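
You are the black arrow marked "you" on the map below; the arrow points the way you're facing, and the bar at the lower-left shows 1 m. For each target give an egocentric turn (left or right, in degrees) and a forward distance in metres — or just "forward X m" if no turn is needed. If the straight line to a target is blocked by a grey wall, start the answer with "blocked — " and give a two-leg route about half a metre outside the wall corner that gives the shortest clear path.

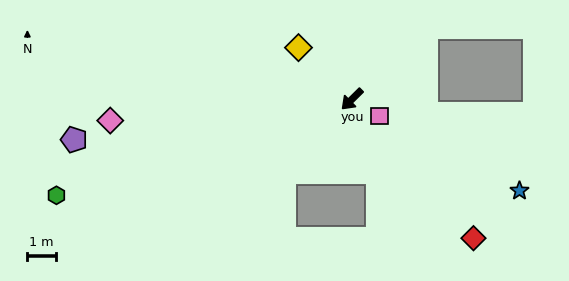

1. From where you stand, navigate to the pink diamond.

turn right 40°, forward 8.5 m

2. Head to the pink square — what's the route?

turn left 104°, forward 1.1 m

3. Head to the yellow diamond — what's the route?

turn right 89°, forward 2.6 m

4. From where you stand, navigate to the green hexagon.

turn right 27°, forward 10.8 m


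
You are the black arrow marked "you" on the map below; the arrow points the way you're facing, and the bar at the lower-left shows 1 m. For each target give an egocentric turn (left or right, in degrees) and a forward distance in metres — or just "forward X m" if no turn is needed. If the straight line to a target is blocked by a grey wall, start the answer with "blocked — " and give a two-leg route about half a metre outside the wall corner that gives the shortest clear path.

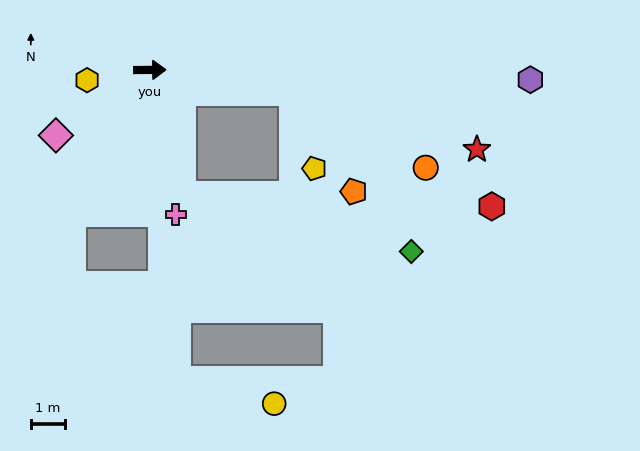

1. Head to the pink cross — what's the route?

turn right 80°, forward 4.3 m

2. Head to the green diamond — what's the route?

blocked — turn right 76°, forward 3.8 m, then turn left 62°, forward 7.0 m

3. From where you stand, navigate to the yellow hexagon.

turn right 171°, forward 1.9 m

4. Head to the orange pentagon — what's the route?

blocked — turn right 9°, forward 4.3 m, then turn right 50°, forward 3.4 m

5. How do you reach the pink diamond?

turn right 146°, forward 3.4 m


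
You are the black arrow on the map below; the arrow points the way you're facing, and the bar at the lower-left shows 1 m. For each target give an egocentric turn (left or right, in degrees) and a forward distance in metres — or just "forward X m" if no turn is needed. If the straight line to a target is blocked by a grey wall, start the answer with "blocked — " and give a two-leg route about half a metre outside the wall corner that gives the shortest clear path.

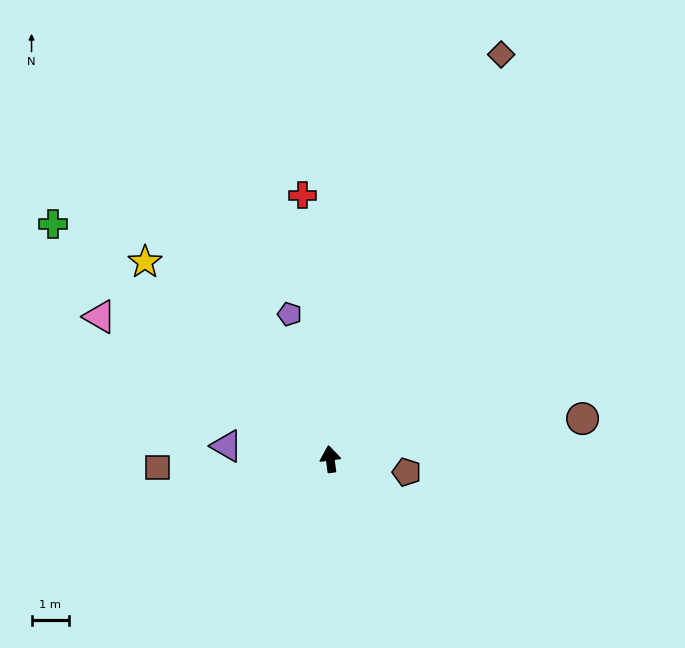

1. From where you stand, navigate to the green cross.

turn left 42°, forward 9.7 m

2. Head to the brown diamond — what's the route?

turn right 30°, forward 11.8 m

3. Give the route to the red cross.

forward 7.1 m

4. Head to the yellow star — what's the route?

turn left 36°, forward 7.2 m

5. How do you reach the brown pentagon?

turn right 107°, forward 2.1 m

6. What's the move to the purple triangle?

turn left 75°, forward 2.8 m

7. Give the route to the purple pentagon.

turn left 8°, forward 4.0 m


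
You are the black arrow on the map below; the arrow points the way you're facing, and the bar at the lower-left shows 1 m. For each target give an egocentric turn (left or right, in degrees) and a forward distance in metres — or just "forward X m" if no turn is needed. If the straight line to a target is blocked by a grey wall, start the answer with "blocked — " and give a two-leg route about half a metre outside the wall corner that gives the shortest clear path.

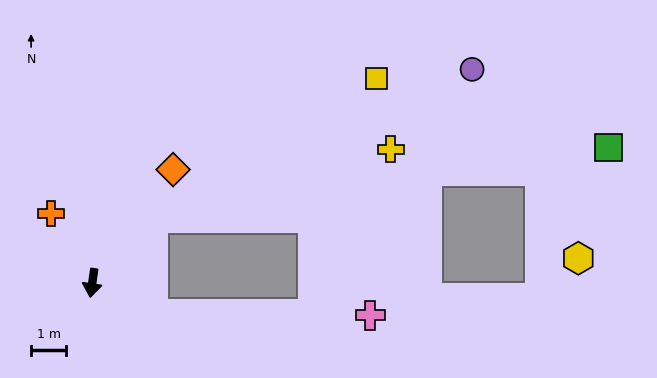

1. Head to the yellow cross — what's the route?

blocked — turn left 145°, forward 2.5 m, then turn right 31°, forward 7.0 m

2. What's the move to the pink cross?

blocked — turn left 71°, forward 1.9 m, then turn left 27°, forward 6.2 m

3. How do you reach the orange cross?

turn right 141°, forward 2.3 m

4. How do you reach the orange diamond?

turn left 153°, forward 4.0 m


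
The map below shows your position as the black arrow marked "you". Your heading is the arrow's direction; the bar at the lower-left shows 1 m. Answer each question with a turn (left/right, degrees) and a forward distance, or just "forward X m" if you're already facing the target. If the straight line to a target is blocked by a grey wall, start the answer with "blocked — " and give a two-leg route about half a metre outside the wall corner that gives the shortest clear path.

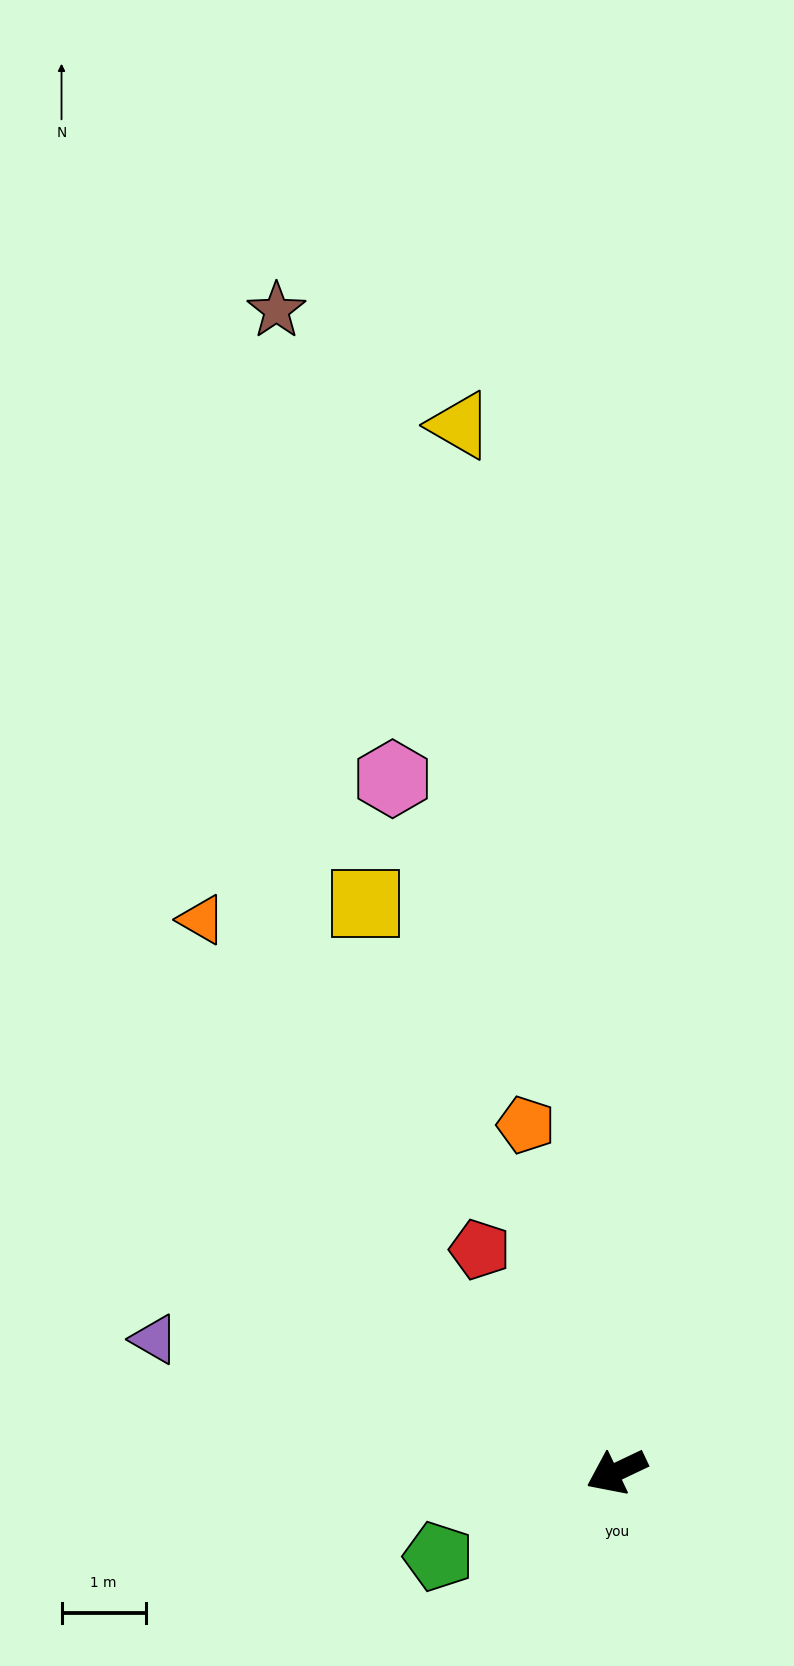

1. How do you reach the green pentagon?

forward 2.3 m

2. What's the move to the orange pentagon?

turn right 101°, forward 4.3 m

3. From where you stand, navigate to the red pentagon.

turn right 84°, forward 3.1 m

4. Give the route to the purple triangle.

turn right 41°, forward 5.7 m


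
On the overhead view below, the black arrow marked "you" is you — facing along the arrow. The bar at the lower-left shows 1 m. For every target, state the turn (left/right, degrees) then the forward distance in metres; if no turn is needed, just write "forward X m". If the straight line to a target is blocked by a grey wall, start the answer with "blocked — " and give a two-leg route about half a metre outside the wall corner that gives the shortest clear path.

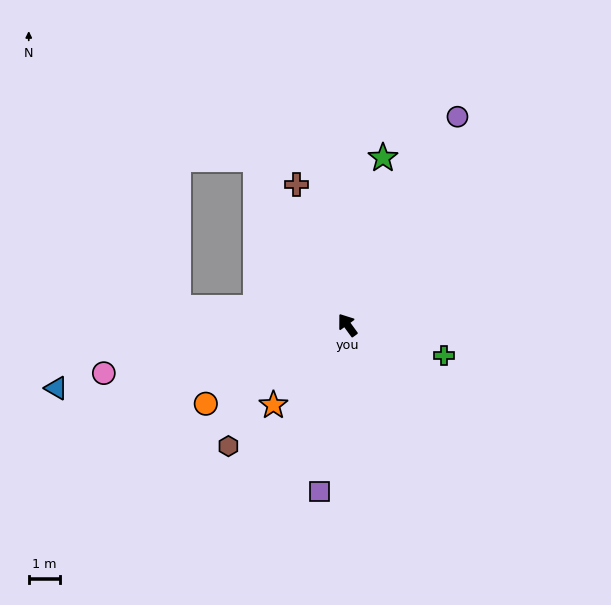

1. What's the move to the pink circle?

turn left 65°, forward 8.0 m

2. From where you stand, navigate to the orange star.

turn left 101°, forward 3.5 m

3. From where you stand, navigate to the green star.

turn right 48°, forward 5.5 m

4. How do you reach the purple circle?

turn right 64°, forward 7.6 m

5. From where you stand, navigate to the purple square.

turn left 134°, forward 5.5 m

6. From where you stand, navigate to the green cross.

turn right 144°, forward 3.3 m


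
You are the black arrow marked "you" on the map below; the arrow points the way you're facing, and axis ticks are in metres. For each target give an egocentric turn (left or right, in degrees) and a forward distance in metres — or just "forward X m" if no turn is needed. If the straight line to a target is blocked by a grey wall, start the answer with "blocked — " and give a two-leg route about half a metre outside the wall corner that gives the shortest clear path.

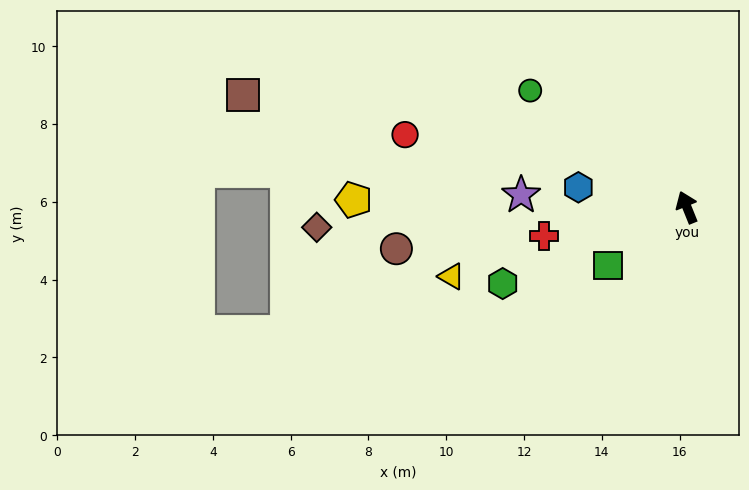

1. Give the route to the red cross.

turn left 79°, forward 3.7 m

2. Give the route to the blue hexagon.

turn left 58°, forward 2.8 m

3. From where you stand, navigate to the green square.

turn left 104°, forward 2.5 m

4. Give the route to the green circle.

turn left 31°, forward 5.0 m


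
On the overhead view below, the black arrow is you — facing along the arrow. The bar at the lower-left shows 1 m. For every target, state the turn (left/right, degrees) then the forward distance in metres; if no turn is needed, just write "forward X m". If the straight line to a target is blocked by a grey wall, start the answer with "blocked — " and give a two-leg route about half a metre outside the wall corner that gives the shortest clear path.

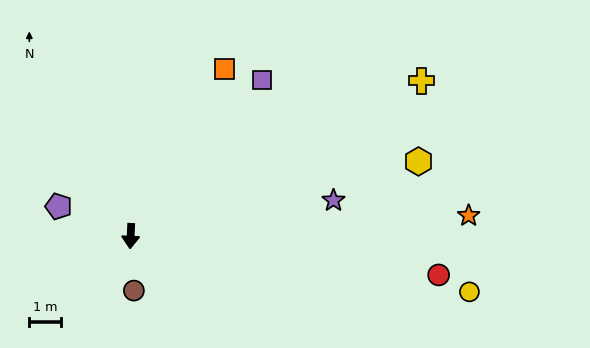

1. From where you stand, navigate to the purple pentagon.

turn right 110°, forward 2.5 m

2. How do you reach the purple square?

turn left 143°, forward 6.4 m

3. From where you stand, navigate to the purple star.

turn left 103°, forward 6.5 m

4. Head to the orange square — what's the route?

turn left 153°, forward 6.0 m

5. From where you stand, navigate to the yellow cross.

turn left 121°, forward 10.4 m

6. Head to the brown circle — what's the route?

turn left 6°, forward 1.7 m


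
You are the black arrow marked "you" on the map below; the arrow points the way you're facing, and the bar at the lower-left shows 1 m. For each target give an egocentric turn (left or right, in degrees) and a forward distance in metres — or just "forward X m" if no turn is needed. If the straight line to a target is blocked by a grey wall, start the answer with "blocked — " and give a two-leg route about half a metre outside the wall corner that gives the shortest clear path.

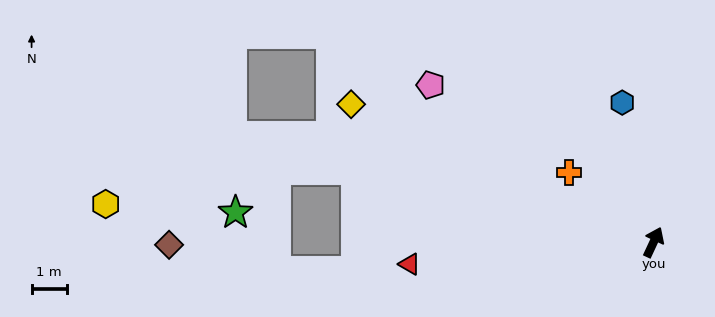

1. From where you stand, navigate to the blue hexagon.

turn left 38°, forward 4.1 m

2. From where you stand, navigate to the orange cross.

turn left 75°, forward 3.1 m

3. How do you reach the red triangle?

turn left 120°, forward 7.0 m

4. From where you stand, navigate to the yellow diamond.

turn left 90°, forward 9.5 m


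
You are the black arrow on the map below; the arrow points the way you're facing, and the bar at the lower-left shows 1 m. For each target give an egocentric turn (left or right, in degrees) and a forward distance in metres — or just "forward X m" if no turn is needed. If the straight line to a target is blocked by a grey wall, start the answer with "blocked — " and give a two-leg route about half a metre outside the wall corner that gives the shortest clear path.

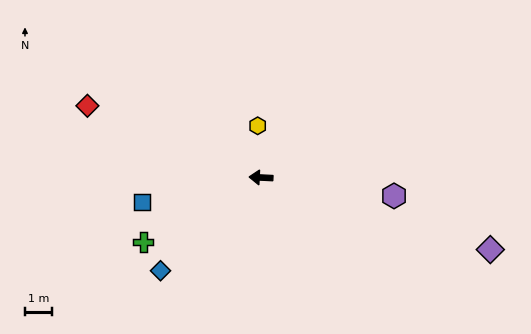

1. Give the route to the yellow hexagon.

turn right 83°, forward 1.9 m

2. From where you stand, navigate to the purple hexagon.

turn left 175°, forward 5.0 m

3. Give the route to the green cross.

turn left 32°, forward 5.0 m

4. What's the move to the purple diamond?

turn left 165°, forward 9.0 m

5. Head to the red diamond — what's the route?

turn right 20°, forward 7.0 m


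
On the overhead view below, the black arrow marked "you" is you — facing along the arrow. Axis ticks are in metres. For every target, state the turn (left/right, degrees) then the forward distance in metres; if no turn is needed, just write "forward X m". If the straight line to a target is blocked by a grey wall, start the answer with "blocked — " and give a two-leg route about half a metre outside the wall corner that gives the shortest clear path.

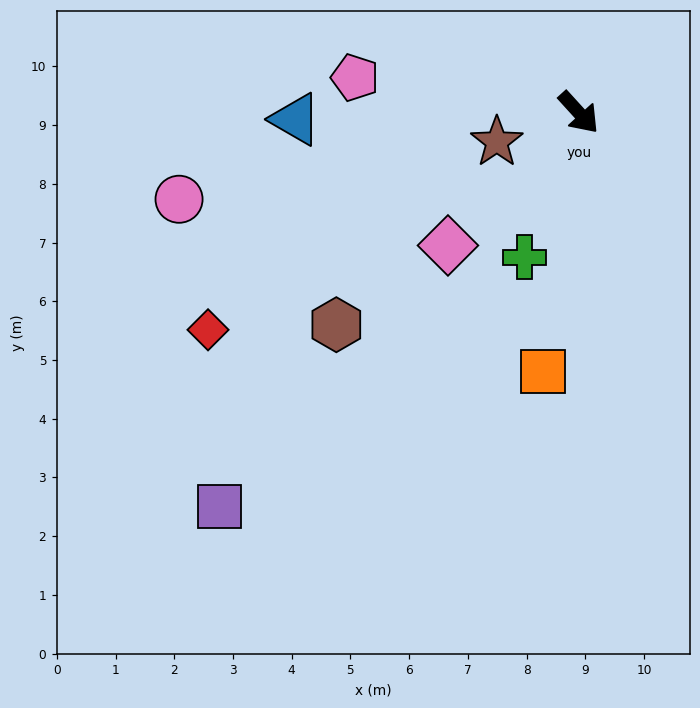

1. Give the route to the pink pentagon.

turn right 141°, forward 3.9 m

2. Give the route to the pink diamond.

turn right 87°, forward 3.2 m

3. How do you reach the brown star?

turn right 113°, forward 1.5 m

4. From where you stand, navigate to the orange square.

turn right 50°, forward 4.5 m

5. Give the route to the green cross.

turn right 63°, forward 2.6 m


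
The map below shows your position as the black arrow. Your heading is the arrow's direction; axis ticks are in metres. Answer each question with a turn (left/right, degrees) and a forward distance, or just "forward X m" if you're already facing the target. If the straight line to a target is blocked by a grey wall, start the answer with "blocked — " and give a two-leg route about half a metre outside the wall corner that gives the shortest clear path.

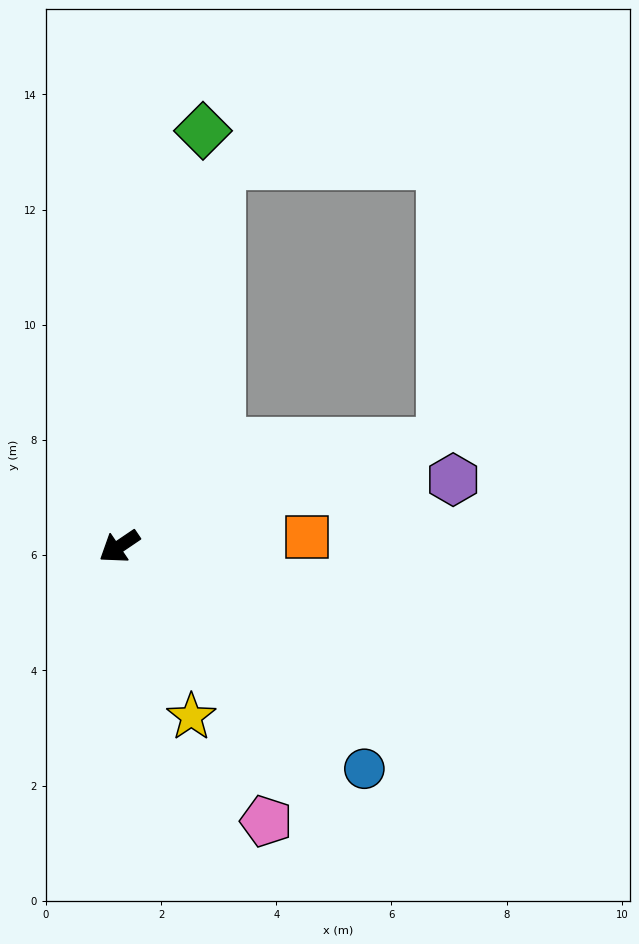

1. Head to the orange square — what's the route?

turn left 149°, forward 3.3 m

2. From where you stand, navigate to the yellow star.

turn left 79°, forward 3.2 m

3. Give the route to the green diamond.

turn right 135°, forward 7.4 m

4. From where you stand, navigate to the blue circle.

turn left 104°, forward 5.7 m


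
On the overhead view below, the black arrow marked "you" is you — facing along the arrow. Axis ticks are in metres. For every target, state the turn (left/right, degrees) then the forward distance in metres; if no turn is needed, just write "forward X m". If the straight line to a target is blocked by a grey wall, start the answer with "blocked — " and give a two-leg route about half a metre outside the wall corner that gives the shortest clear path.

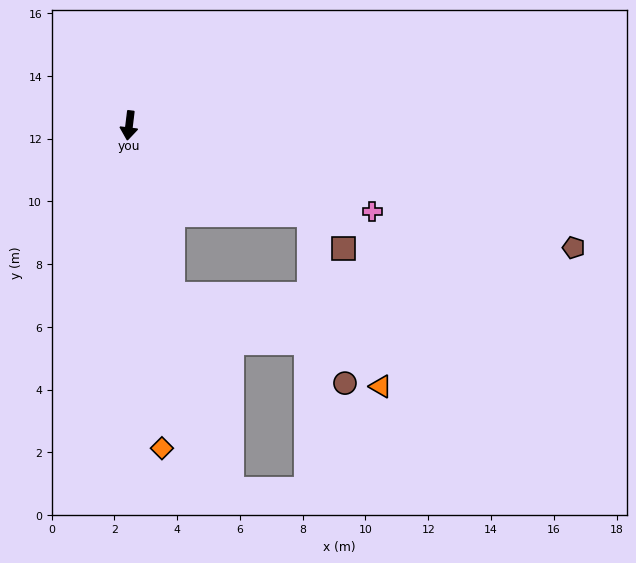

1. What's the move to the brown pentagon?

turn left 82°, forward 14.7 m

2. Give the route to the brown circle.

blocked — turn left 71°, forward 6.4 m, then turn right 52°, forward 5.5 m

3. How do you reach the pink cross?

turn left 77°, forward 8.2 m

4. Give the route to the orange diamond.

turn left 13°, forward 10.3 m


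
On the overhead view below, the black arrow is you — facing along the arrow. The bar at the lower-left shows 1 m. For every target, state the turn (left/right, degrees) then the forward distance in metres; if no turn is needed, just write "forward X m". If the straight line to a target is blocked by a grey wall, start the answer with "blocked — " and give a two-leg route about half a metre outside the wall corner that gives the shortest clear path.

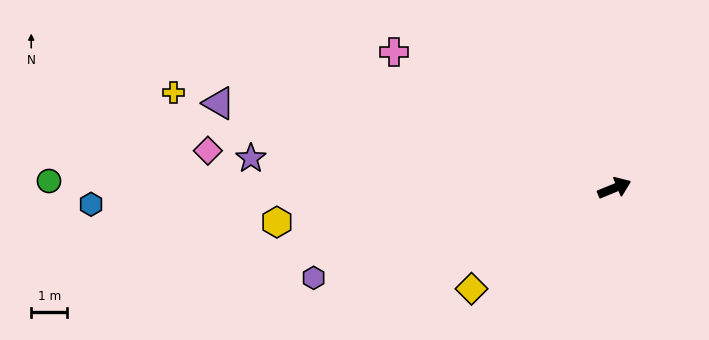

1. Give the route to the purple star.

turn left 153°, forward 10.1 m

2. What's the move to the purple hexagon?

turn left 174°, forward 8.7 m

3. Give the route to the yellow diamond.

turn right 167°, forward 4.9 m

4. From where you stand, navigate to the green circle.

turn left 157°, forward 15.7 m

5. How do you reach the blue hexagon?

turn left 159°, forward 14.5 m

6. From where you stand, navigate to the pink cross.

turn left 126°, forward 7.2 m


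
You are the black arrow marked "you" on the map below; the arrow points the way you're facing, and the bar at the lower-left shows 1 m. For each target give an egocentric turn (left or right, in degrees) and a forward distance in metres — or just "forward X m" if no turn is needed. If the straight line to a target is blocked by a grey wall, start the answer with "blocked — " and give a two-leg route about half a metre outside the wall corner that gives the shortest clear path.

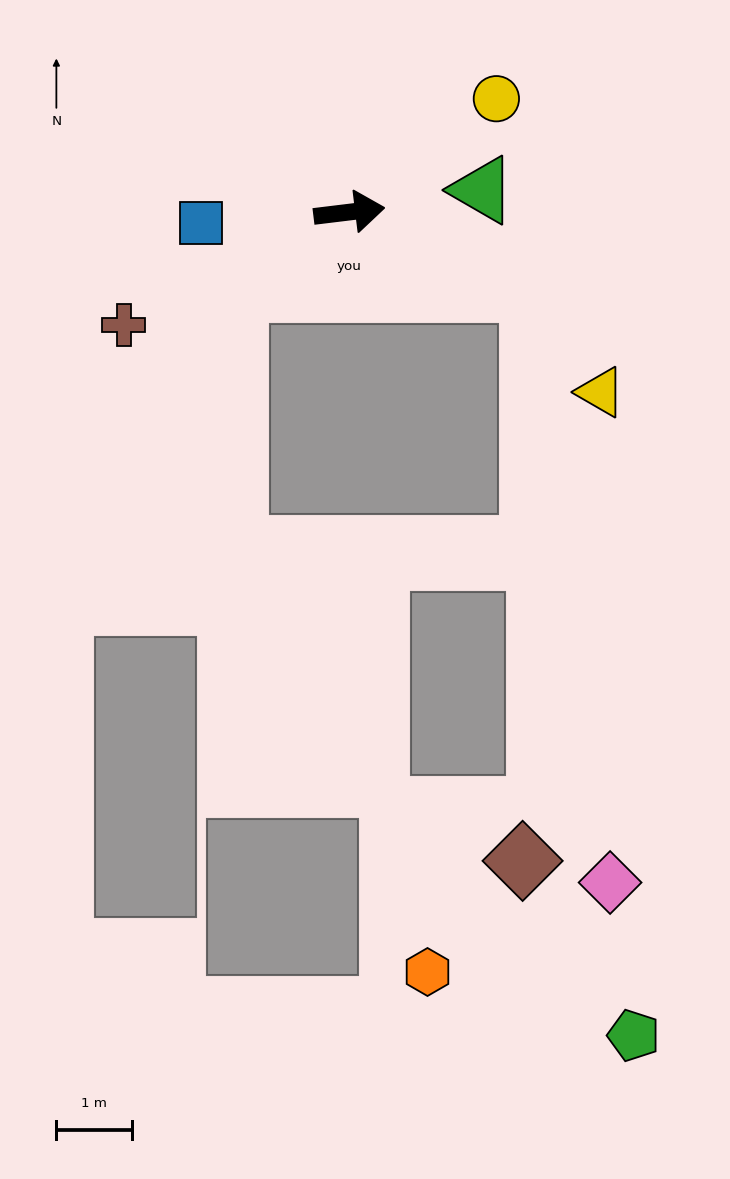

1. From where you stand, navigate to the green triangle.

turn left 2°, forward 1.8 m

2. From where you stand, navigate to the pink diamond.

blocked — turn right 30°, forward 2.6 m, then turn right 59°, forward 7.9 m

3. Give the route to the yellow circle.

turn left 31°, forward 2.4 m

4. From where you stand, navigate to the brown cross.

turn right 160°, forward 3.3 m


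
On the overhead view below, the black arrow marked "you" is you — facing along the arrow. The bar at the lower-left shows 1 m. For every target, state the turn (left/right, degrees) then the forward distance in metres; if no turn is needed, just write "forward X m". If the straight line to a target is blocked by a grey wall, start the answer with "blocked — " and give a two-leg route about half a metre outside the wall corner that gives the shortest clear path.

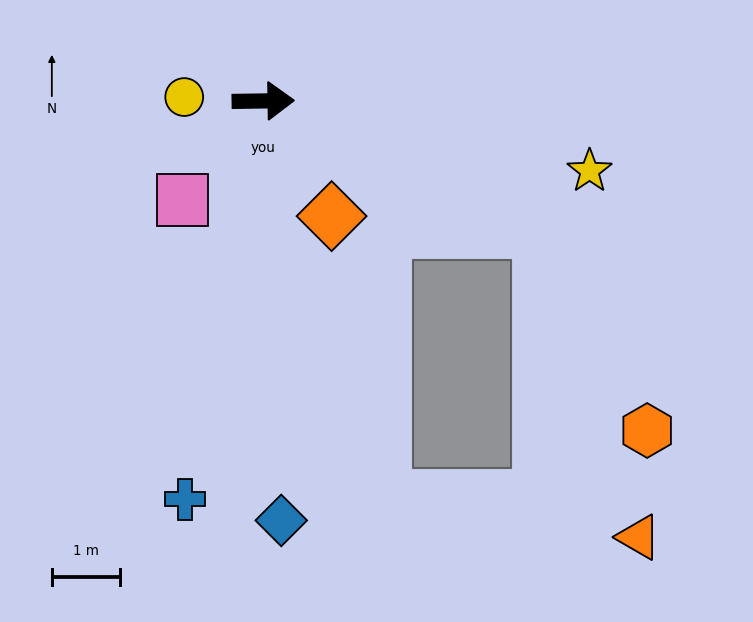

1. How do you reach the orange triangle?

blocked — turn right 26°, forward 4.5 m, then turn right 47°, forward 4.7 m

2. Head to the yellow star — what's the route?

turn right 13°, forward 4.9 m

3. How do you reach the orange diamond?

turn right 60°, forward 2.0 m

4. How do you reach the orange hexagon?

blocked — turn right 26°, forward 4.5 m, then turn right 37°, forward 3.3 m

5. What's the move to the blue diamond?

turn right 88°, forward 6.1 m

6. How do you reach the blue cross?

turn right 102°, forward 5.9 m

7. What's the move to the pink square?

turn right 130°, forward 1.9 m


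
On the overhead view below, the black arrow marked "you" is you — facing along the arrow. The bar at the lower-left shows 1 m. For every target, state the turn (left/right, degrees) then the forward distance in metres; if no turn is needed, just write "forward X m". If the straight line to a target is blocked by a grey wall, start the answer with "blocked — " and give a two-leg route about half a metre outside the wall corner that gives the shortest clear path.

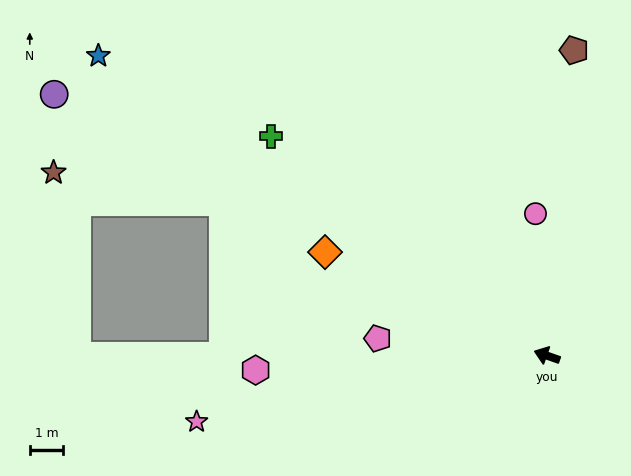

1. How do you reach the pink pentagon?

turn left 14°, forward 5.1 m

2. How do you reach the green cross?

turn right 19°, forward 10.6 m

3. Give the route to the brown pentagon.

turn right 76°, forward 9.2 m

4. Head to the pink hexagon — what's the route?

turn left 22°, forward 8.7 m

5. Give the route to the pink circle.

turn right 66°, forward 4.3 m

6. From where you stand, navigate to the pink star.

turn left 30°, forward 10.7 m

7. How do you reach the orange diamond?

turn right 6°, forward 7.3 m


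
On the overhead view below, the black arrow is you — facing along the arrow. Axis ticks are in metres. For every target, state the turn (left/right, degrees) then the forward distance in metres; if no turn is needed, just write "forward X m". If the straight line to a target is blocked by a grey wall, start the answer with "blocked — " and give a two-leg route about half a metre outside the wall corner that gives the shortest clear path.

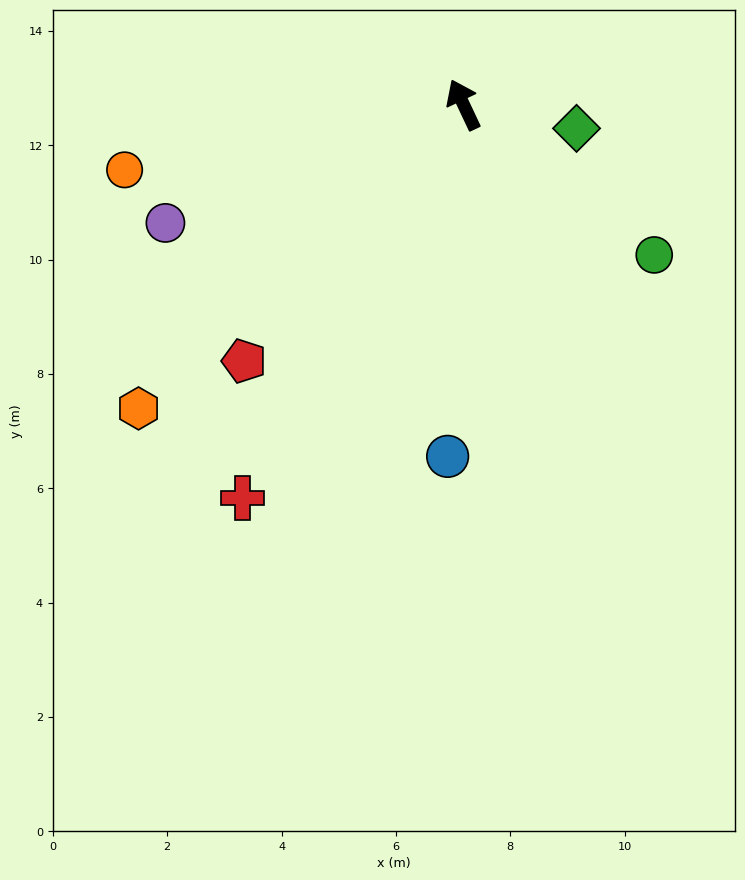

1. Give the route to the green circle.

turn right 154°, forward 4.2 m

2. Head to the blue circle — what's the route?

turn left 152°, forward 6.2 m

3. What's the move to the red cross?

turn left 125°, forward 7.9 m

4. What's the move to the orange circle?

turn left 76°, forward 6.0 m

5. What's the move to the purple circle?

turn left 86°, forward 5.6 m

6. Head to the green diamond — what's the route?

turn right 127°, forward 2.0 m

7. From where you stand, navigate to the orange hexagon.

turn left 108°, forward 7.8 m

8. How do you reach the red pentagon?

turn left 114°, forward 5.9 m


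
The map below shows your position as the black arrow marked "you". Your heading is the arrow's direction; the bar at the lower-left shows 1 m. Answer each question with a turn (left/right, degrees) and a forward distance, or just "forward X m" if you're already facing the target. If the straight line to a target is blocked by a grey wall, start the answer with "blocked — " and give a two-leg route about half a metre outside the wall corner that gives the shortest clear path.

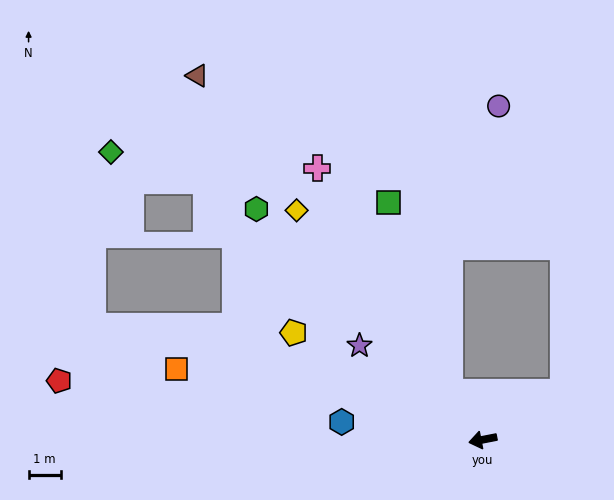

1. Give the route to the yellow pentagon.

turn right 41°, forward 6.8 m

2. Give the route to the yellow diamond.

turn right 62°, forward 9.2 m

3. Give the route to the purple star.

turn right 48°, forward 4.8 m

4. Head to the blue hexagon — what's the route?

turn right 18°, forward 4.4 m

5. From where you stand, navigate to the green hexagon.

turn right 57°, forward 10.1 m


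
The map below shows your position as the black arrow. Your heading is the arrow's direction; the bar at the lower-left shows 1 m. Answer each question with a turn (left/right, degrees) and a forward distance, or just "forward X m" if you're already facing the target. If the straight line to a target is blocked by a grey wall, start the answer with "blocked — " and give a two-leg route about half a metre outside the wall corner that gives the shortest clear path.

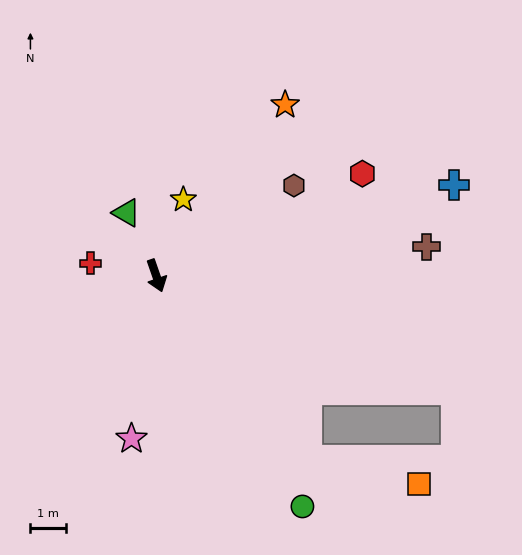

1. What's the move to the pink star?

turn right 28°, forward 4.6 m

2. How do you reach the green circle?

turn left 13°, forward 7.7 m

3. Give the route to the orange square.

blocked — turn left 20°, forward 6.7 m, then turn left 39°, forward 3.2 m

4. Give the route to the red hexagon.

turn left 97°, forward 6.5 m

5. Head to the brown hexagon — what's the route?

turn left 104°, forward 4.6 m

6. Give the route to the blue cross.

turn left 88°, forward 8.8 m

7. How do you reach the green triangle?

turn right 174°, forward 2.0 m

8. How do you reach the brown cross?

turn left 77°, forward 7.7 m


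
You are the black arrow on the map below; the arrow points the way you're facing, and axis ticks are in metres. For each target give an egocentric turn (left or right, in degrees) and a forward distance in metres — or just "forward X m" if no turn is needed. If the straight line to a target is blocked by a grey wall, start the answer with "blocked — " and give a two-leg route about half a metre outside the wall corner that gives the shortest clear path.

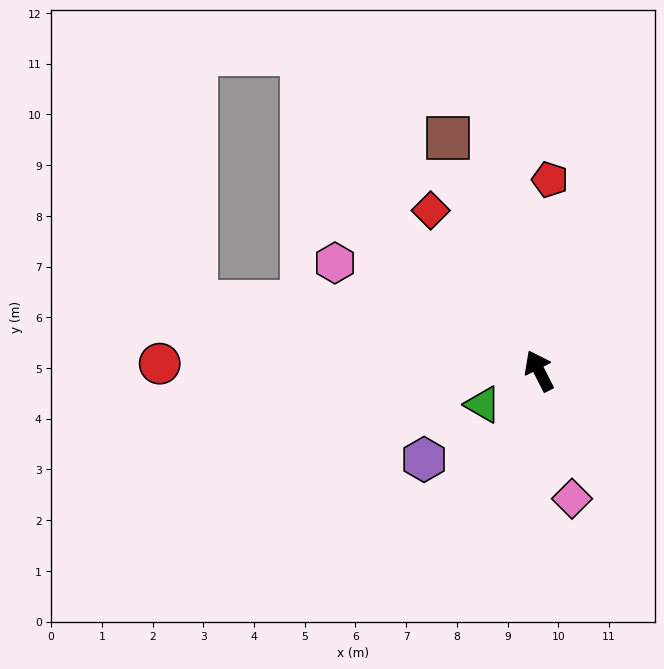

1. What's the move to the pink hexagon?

turn left 35°, forward 4.6 m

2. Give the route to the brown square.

turn right 6°, forward 4.9 m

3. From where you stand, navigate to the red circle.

turn left 62°, forward 7.5 m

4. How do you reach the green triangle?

turn left 94°, forward 1.3 m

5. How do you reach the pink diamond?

turn left 167°, forward 2.6 m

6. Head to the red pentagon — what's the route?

turn right 30°, forward 3.8 m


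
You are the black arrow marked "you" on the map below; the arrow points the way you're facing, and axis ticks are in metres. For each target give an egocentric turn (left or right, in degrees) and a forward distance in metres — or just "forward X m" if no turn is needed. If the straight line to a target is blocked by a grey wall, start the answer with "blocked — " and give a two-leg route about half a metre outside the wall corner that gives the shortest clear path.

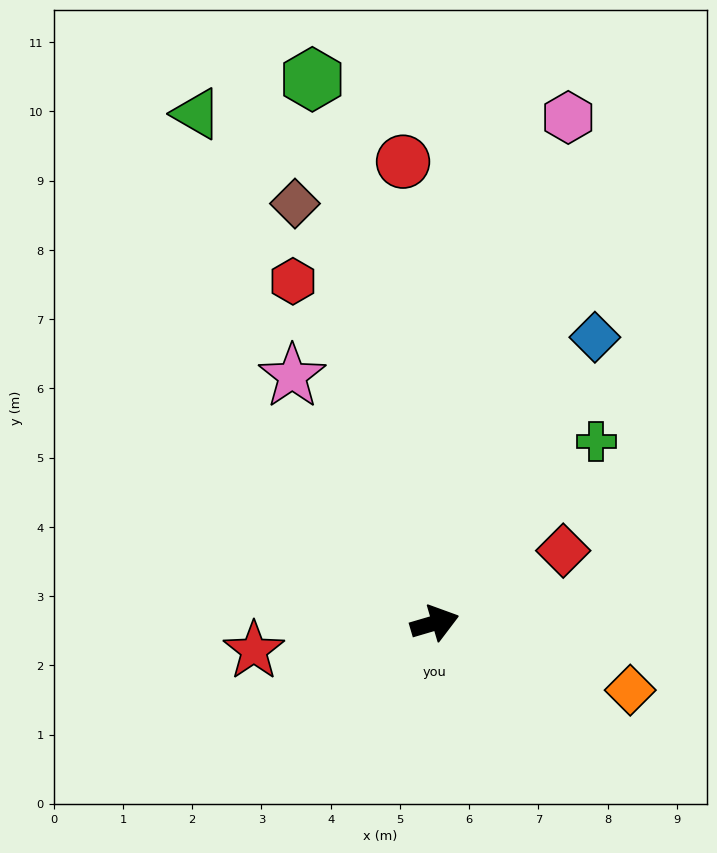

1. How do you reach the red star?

turn left 172°, forward 2.6 m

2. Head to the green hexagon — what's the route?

turn left 86°, forward 8.0 m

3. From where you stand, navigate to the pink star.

turn left 104°, forward 4.1 m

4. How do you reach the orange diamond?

turn right 35°, forward 3.0 m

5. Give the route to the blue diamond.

turn left 44°, forward 4.7 m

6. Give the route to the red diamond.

turn left 13°, forward 2.1 m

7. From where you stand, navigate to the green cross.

turn left 32°, forward 3.5 m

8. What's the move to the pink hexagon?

turn left 59°, forward 7.6 m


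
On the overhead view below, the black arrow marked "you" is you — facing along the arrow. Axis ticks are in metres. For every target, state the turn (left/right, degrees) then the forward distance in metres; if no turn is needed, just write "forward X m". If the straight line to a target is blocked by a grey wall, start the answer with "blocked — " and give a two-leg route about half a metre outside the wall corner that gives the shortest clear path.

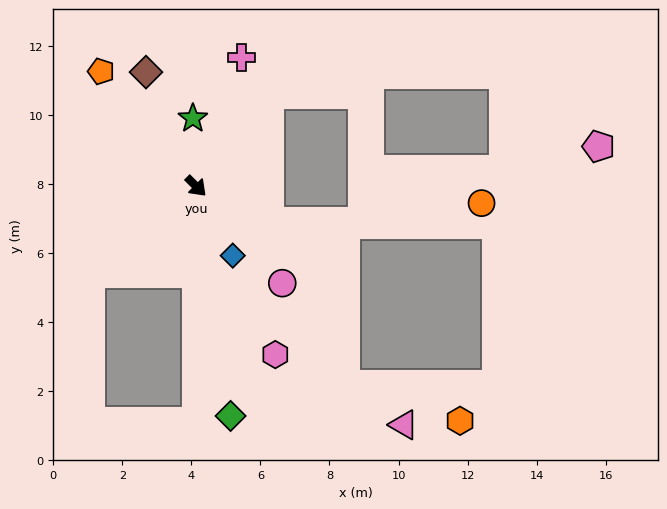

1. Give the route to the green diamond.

turn right 37°, forward 6.7 m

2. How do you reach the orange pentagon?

turn left 174°, forward 4.3 m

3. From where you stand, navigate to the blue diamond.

turn right 17°, forward 2.3 m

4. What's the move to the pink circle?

turn right 3°, forward 3.8 m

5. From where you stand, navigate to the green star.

turn left 138°, forward 2.0 m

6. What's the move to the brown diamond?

turn left 159°, forward 3.6 m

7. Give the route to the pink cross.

turn left 116°, forward 4.0 m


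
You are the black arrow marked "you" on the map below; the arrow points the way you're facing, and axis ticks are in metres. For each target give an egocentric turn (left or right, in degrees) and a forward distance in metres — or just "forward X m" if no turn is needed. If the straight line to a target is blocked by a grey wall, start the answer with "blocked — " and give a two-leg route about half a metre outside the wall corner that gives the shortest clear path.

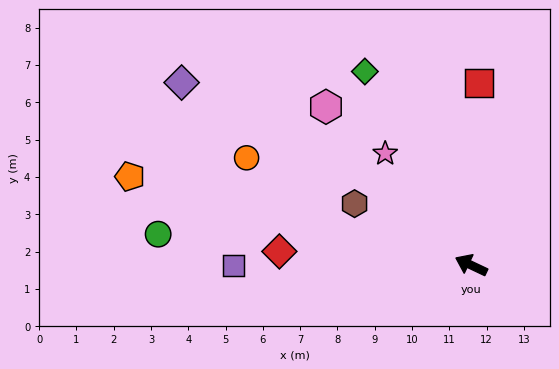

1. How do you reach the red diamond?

turn left 21°, forward 5.2 m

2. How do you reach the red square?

turn right 67°, forward 4.9 m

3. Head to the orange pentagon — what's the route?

turn left 11°, forward 9.4 m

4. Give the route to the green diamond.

turn right 36°, forward 5.9 m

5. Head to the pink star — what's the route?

turn right 27°, forward 3.8 m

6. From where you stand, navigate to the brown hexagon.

turn right 2°, forward 3.5 m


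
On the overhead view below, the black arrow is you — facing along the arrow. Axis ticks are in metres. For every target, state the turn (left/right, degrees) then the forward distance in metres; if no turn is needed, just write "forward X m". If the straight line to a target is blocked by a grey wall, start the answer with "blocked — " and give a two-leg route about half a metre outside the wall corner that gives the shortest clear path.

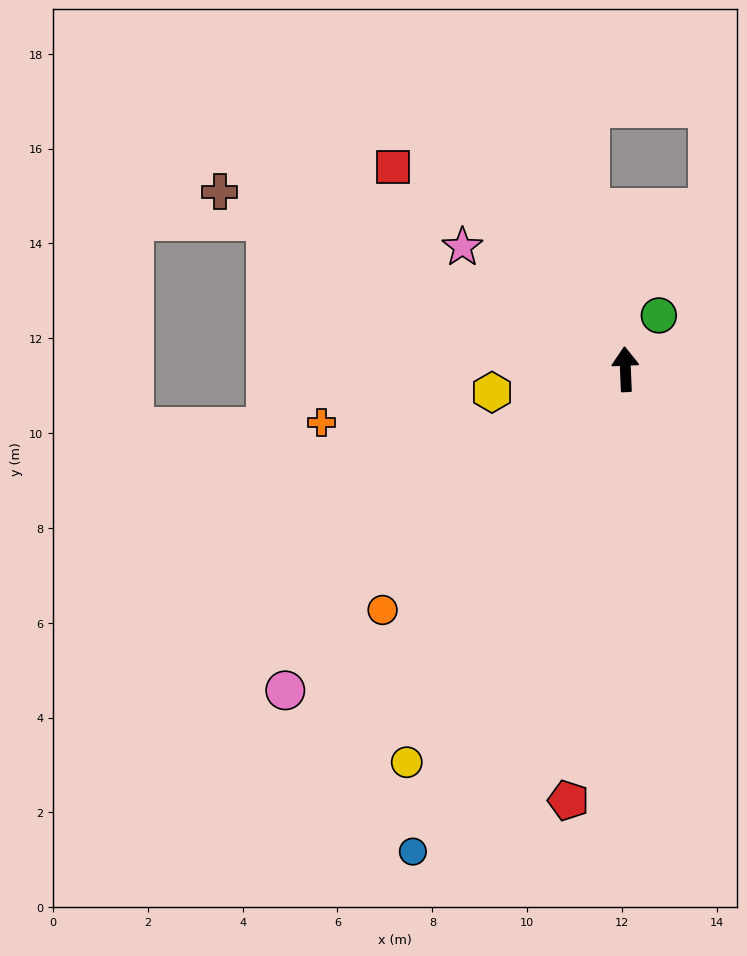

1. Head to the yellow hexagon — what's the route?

turn left 97°, forward 2.9 m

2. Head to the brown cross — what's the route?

turn left 64°, forward 9.3 m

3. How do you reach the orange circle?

turn left 132°, forward 7.2 m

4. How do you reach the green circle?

turn right 34°, forward 1.3 m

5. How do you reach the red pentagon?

turn left 170°, forward 9.2 m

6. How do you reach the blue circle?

turn left 154°, forward 11.1 m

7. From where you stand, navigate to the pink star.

turn left 51°, forward 4.3 m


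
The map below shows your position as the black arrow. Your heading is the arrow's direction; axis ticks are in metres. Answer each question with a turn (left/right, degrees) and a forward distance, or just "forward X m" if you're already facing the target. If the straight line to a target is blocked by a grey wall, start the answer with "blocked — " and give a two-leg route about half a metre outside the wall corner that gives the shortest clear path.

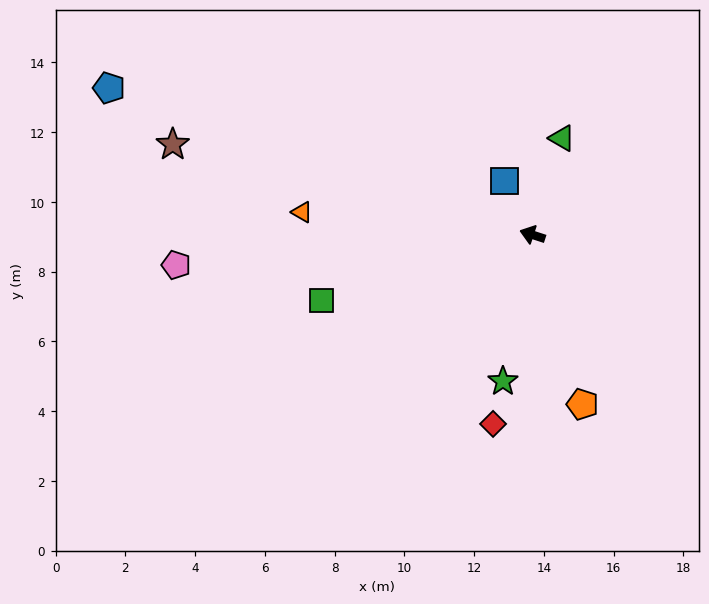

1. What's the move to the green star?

turn left 97°, forward 4.3 m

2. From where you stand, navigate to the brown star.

turn left 4°, forward 10.6 m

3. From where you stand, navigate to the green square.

turn left 35°, forward 6.3 m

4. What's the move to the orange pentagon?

turn left 124°, forward 5.1 m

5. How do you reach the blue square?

turn right 45°, forward 1.7 m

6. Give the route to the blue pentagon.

forward 12.8 m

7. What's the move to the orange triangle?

turn left 12°, forward 6.6 m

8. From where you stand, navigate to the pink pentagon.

turn left 23°, forward 10.3 m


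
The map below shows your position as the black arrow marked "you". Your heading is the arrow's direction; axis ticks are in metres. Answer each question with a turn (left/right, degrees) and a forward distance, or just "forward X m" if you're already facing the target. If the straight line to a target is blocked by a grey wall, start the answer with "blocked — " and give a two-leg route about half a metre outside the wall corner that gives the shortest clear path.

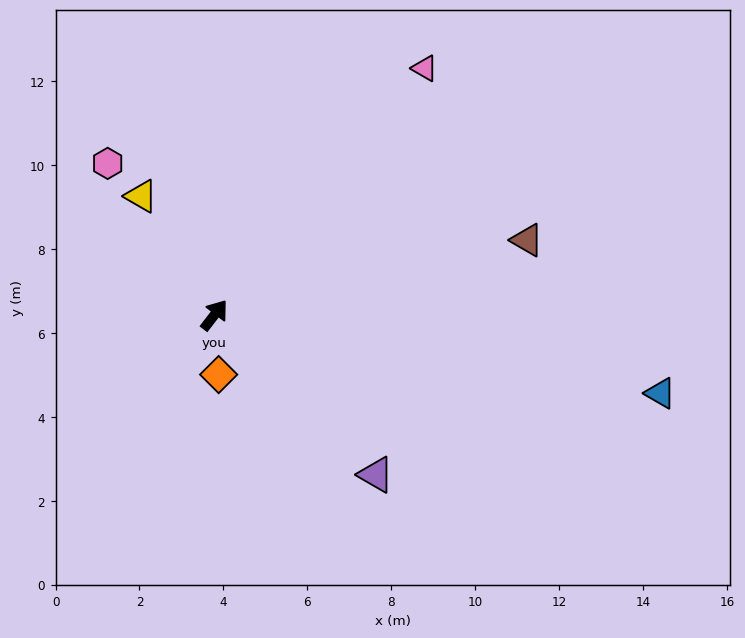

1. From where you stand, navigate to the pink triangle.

turn right 3°, forward 7.7 m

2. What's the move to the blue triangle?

turn right 62°, forward 10.8 m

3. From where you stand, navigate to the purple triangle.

turn right 97°, forward 5.4 m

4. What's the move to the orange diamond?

turn right 138°, forward 1.4 m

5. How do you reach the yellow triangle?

turn left 69°, forward 3.3 m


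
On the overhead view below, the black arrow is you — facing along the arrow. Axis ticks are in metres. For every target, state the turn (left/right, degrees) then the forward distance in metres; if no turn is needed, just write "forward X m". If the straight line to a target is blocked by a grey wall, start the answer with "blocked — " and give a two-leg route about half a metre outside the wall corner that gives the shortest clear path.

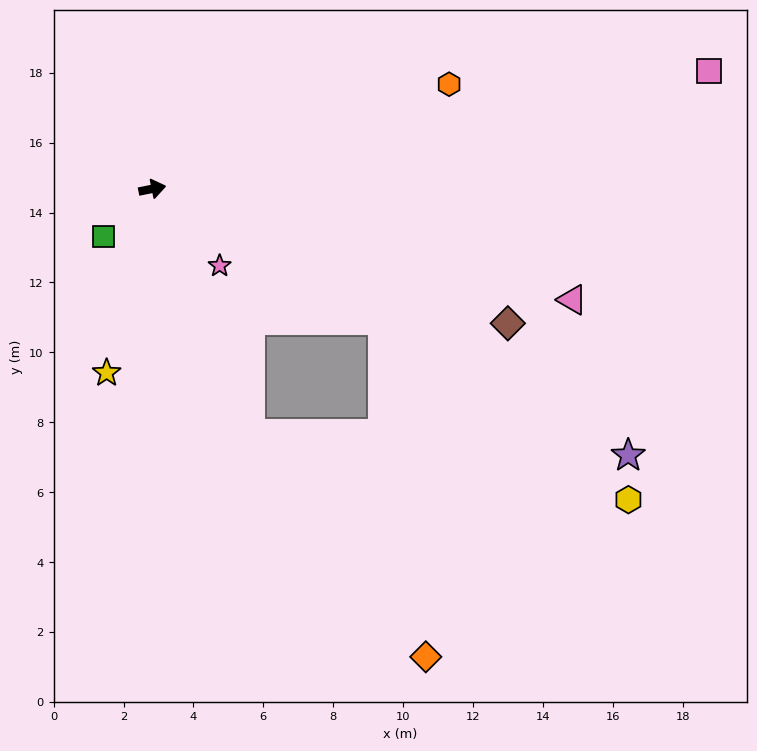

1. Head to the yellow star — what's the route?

turn right 115°, forward 5.4 m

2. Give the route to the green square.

turn right 147°, forward 2.0 m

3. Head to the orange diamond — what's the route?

blocked — turn right 80°, forward 7.6 m, then turn left 17°, forward 8.1 m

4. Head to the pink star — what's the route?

turn right 60°, forward 2.9 m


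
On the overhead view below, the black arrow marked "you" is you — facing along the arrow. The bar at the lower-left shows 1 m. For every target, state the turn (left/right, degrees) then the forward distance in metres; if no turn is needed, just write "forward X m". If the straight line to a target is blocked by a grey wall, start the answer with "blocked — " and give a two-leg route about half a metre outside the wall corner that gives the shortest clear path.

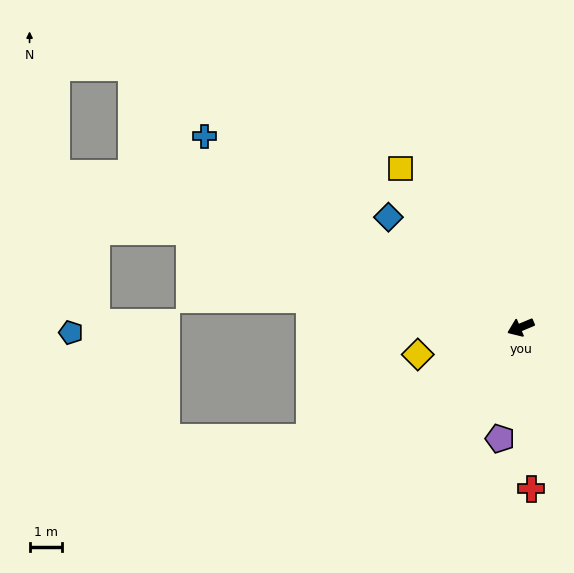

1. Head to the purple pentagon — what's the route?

turn left 57°, forward 3.5 m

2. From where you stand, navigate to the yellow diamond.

turn right 8°, forward 3.3 m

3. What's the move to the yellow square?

turn right 76°, forward 6.1 m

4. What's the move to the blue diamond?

turn right 62°, forward 5.3 m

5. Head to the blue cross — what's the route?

turn right 54°, forward 11.3 m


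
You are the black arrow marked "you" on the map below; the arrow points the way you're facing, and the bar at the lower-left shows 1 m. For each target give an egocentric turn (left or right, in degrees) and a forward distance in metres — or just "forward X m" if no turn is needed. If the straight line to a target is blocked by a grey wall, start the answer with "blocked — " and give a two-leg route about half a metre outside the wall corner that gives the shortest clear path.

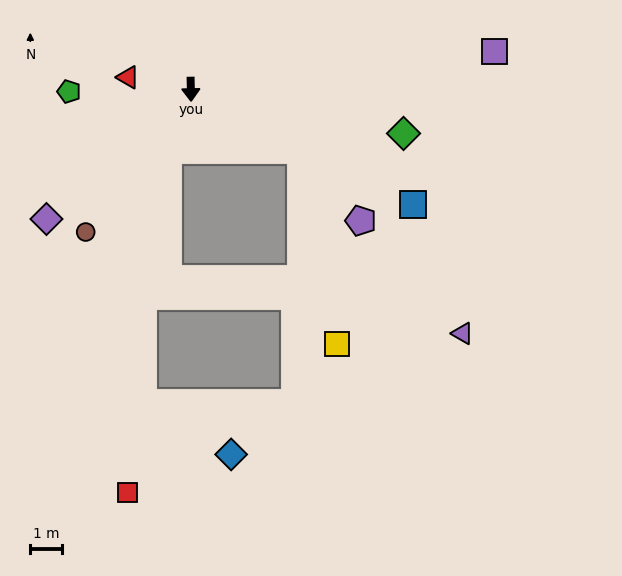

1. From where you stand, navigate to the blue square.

turn left 61°, forward 7.8 m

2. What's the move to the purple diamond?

turn right 49°, forward 6.0 m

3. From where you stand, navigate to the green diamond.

turn left 77°, forward 6.8 m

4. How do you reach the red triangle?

turn right 102°, forward 2.0 m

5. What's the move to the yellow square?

blocked — turn left 60°, forward 3.9 m, then turn right 50°, forward 6.1 m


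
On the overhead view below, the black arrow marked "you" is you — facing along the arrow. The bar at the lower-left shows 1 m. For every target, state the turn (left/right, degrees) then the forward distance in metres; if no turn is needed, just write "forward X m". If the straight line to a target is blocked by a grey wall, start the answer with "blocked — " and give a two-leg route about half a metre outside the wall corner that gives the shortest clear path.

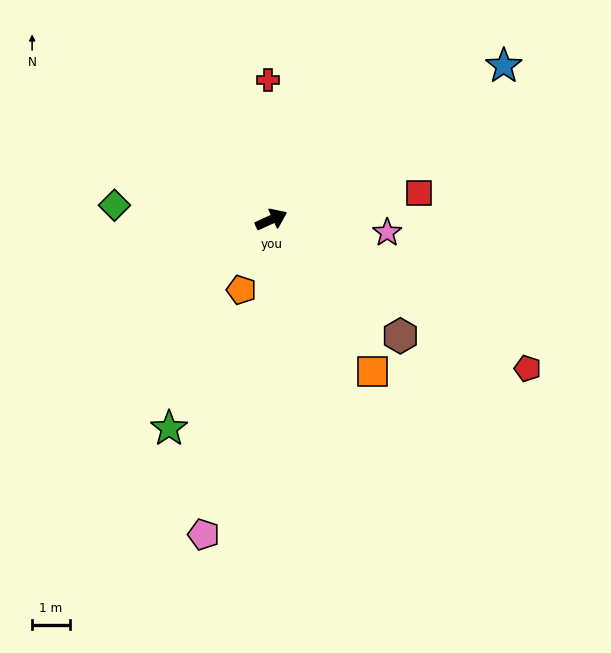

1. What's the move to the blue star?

turn left 9°, forward 7.4 m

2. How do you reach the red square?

turn right 14°, forward 4.0 m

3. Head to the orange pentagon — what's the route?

turn right 138°, forward 2.0 m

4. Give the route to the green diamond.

turn left 150°, forward 4.2 m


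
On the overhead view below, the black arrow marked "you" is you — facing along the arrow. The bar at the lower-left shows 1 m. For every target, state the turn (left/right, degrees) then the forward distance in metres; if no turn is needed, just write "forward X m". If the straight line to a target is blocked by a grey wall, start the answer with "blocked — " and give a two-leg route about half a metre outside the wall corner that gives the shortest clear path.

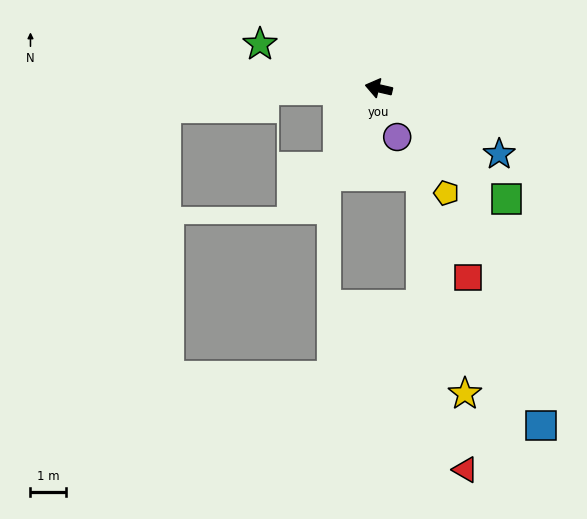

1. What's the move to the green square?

turn left 152°, forward 4.8 m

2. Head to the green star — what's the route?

turn right 7°, forward 3.6 m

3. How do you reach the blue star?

turn left 164°, forward 3.9 m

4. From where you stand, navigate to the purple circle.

turn left 124°, forward 1.5 m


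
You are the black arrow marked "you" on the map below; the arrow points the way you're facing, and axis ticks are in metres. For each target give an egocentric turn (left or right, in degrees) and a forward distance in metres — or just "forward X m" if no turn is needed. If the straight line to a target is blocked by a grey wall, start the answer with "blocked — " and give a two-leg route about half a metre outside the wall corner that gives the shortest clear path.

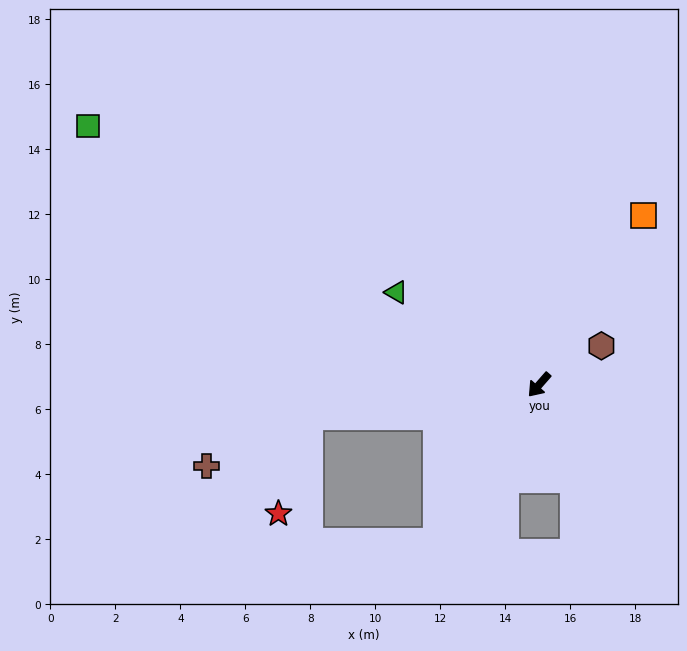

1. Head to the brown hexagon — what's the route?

turn left 163°, forward 2.3 m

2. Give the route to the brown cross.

blocked — turn right 41°, forward 7.1 m, then turn left 18°, forward 3.5 m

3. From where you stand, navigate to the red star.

blocked — turn right 41°, forward 7.1 m, then turn left 65°, forward 3.2 m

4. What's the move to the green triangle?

turn right 82°, forward 5.2 m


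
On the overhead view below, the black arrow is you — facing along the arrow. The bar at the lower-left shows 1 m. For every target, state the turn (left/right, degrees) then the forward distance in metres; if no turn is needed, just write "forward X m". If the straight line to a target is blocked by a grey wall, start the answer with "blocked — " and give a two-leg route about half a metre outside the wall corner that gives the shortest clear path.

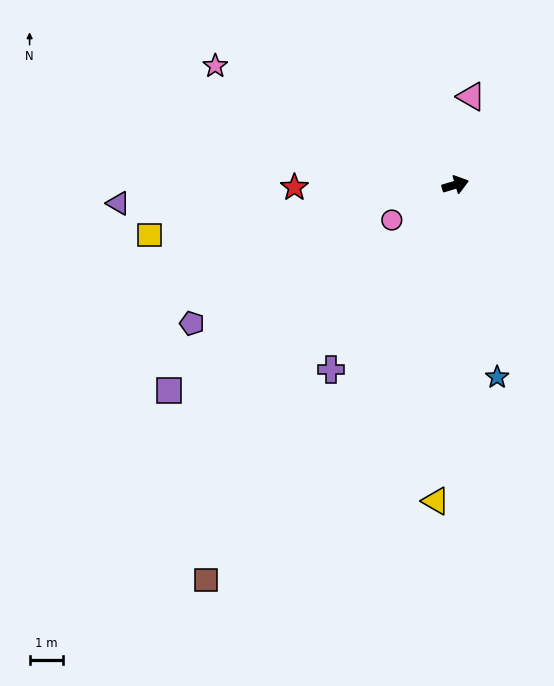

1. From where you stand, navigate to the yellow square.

turn left 173°, forward 9.2 m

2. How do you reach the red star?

turn left 164°, forward 4.8 m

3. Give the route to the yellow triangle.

turn right 110°, forward 9.4 m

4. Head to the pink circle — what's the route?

turn right 168°, forward 2.2 m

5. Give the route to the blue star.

turn right 94°, forward 5.8 m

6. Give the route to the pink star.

turn left 137°, forward 7.9 m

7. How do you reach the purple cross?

turn right 141°, forward 6.6 m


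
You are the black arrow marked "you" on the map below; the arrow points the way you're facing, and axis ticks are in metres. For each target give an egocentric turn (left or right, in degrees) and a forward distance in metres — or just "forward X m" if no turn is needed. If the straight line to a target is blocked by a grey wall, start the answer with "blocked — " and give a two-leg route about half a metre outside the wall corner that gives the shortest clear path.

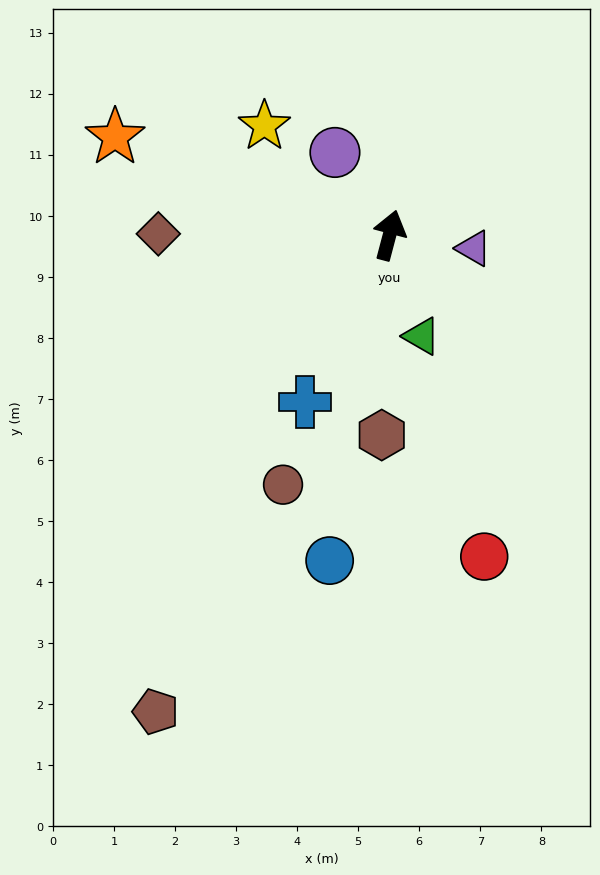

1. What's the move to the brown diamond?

turn left 104°, forward 3.8 m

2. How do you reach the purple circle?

turn left 48°, forward 1.6 m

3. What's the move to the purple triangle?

turn right 84°, forward 1.4 m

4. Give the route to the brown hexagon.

turn right 167°, forward 3.3 m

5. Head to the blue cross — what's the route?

turn left 168°, forward 3.1 m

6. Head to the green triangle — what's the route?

turn right 148°, forward 1.7 m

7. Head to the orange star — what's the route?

turn left 85°, forward 4.8 m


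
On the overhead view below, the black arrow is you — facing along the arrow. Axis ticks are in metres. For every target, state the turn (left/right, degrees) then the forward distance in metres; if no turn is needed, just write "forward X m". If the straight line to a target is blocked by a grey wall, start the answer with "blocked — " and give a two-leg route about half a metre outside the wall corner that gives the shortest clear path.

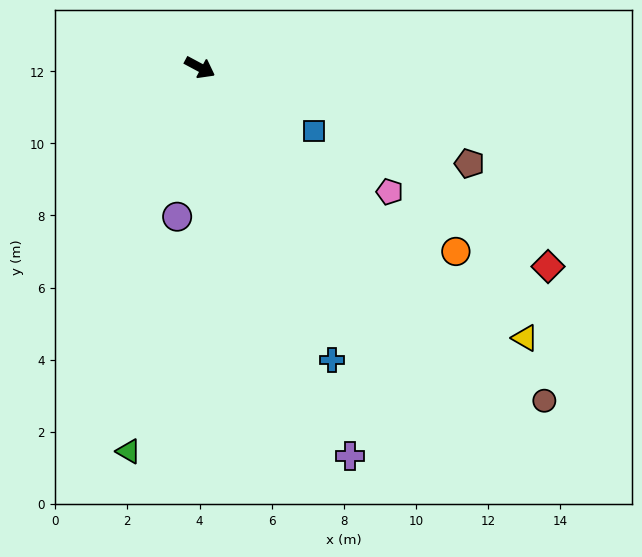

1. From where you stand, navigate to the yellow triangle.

turn right 12°, forward 11.7 m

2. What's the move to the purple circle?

turn right 71°, forward 4.2 m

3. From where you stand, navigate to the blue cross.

turn right 38°, forward 8.9 m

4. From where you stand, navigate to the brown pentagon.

turn left 9°, forward 7.9 m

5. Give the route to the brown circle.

turn right 16°, forward 13.3 m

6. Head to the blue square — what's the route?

forward 3.6 m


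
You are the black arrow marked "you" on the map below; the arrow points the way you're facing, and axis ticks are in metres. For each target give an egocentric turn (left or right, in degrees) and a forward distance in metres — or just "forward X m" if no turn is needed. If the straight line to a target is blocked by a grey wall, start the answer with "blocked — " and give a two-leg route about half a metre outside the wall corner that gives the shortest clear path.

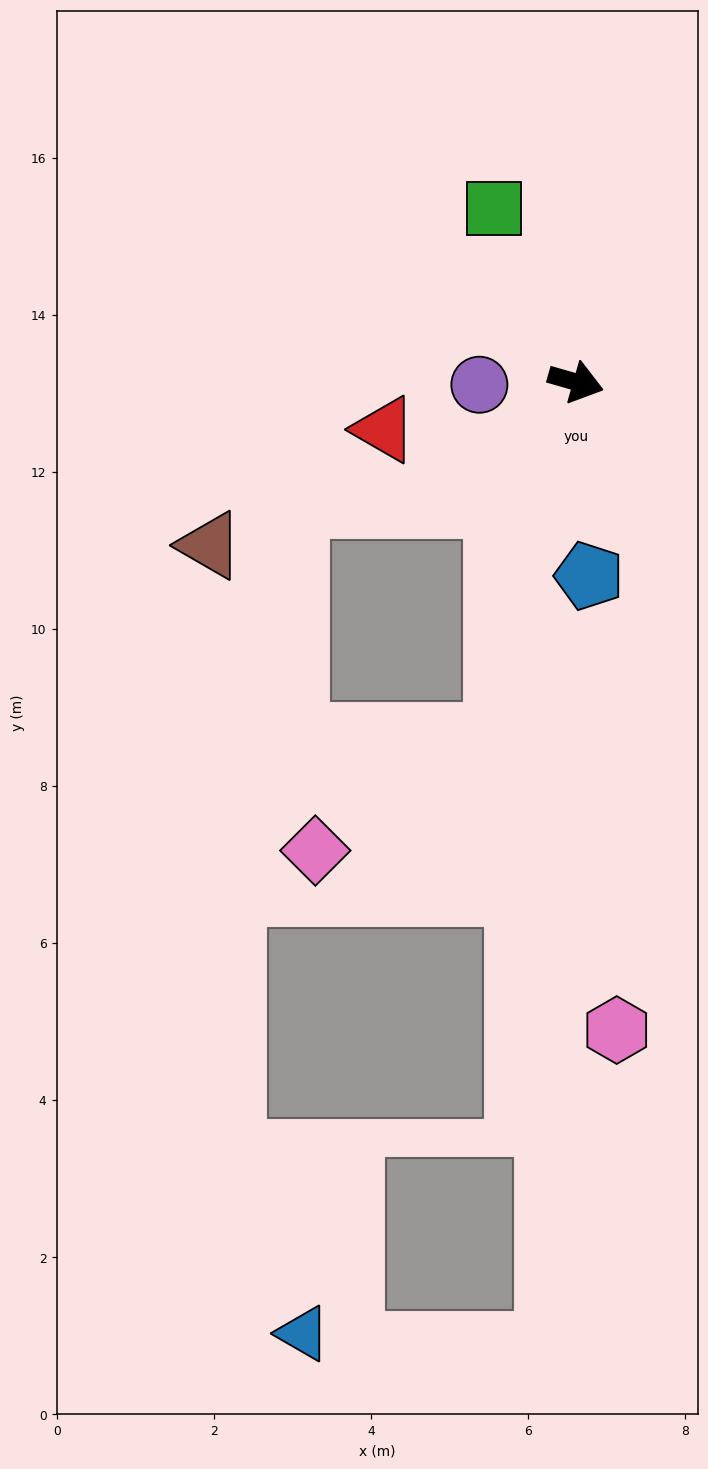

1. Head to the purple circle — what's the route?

turn right 162°, forward 1.2 m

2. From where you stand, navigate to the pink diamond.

blocked — turn right 87°, forward 4.6 m, then turn right 45°, forward 2.7 m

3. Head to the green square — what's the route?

turn left 131°, forward 2.4 m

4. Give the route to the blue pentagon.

turn right 70°, forward 2.5 m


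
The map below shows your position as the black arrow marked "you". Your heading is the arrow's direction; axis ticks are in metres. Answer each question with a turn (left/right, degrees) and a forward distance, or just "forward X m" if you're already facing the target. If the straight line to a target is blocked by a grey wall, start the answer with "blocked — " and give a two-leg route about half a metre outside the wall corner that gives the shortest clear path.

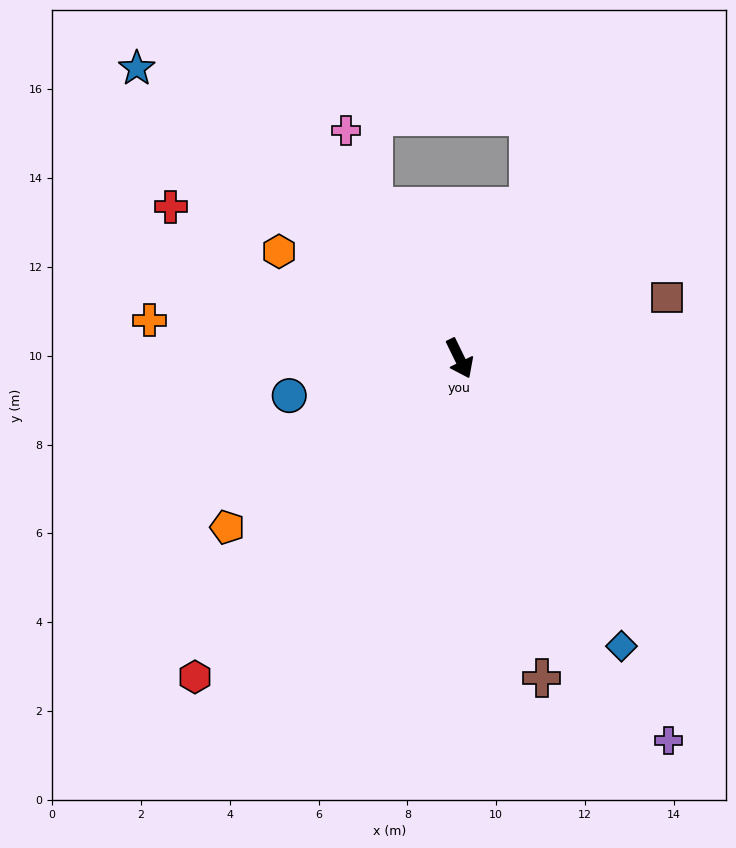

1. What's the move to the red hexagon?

turn right 66°, forward 9.3 m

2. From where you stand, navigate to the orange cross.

turn right 123°, forward 7.0 m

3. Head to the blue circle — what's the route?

turn right 104°, forward 3.9 m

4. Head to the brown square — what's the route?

turn left 80°, forward 4.9 m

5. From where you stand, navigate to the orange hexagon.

turn right 147°, forward 4.7 m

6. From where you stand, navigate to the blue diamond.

turn left 3°, forward 7.4 m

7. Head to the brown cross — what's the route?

turn right 12°, forward 7.4 m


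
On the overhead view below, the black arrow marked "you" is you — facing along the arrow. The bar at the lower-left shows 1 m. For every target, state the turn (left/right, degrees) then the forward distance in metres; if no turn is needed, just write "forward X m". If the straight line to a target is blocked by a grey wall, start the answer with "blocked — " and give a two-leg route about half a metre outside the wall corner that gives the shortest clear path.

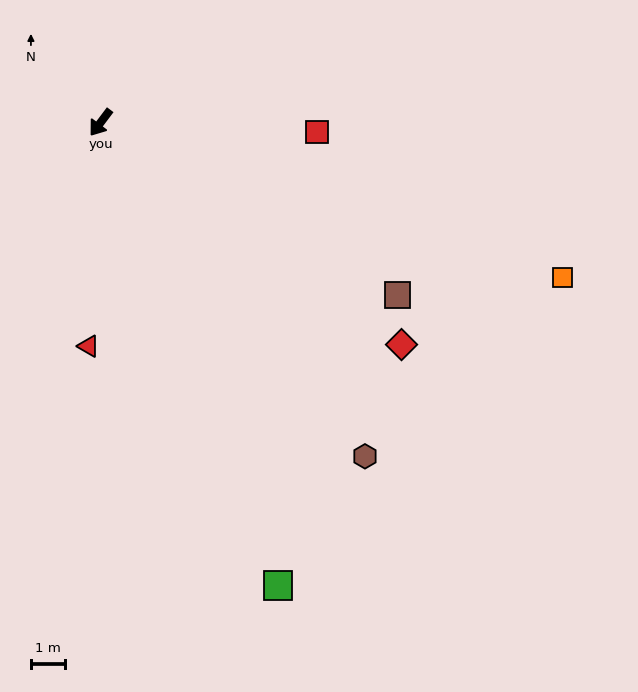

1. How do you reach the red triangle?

turn left 34°, forward 6.6 m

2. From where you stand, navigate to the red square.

turn left 124°, forward 6.4 m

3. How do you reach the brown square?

turn left 97°, forward 10.2 m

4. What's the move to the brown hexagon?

turn left 75°, forward 12.6 m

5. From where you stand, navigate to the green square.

turn left 58°, forward 14.7 m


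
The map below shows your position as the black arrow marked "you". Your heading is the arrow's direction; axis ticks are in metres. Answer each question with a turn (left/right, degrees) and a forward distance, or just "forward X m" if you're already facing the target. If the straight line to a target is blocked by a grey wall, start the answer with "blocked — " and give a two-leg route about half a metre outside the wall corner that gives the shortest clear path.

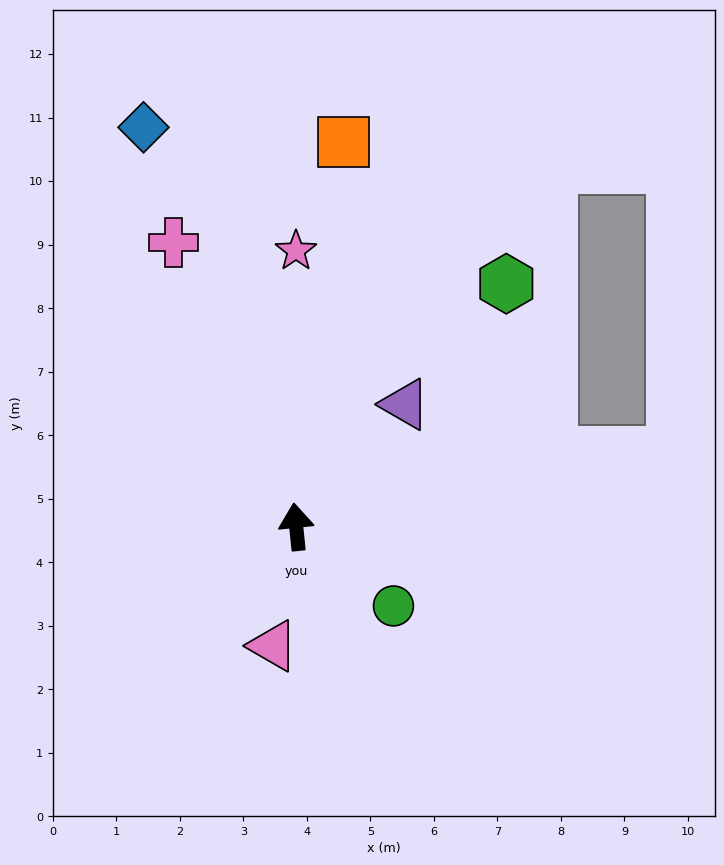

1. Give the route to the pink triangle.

turn left 163°, forward 1.9 m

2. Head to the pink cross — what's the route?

turn left 17°, forward 4.9 m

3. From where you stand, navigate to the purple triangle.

turn right 47°, forward 2.6 m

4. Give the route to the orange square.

turn right 13°, forward 6.1 m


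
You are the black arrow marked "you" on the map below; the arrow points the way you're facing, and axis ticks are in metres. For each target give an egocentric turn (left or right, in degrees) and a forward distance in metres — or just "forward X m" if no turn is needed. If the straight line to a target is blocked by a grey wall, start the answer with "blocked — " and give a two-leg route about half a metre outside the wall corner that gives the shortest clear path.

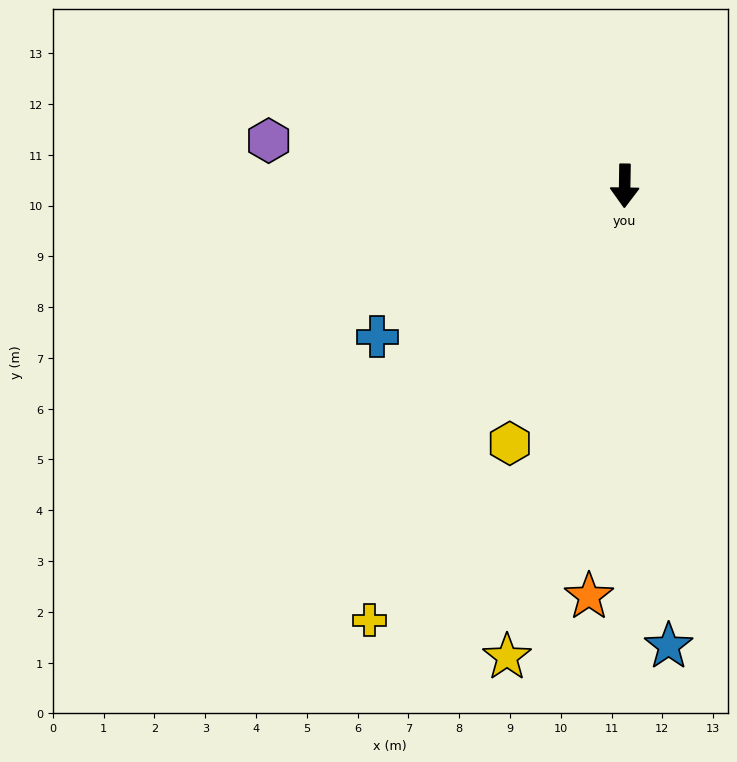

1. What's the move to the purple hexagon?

turn right 96°, forward 7.1 m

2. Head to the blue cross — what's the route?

turn right 58°, forward 5.7 m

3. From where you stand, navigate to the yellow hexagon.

turn right 23°, forward 5.6 m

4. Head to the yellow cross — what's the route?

turn right 30°, forward 9.9 m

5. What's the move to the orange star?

turn right 4°, forward 8.1 m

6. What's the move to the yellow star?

turn right 13°, forward 9.6 m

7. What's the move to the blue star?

turn left 6°, forward 9.1 m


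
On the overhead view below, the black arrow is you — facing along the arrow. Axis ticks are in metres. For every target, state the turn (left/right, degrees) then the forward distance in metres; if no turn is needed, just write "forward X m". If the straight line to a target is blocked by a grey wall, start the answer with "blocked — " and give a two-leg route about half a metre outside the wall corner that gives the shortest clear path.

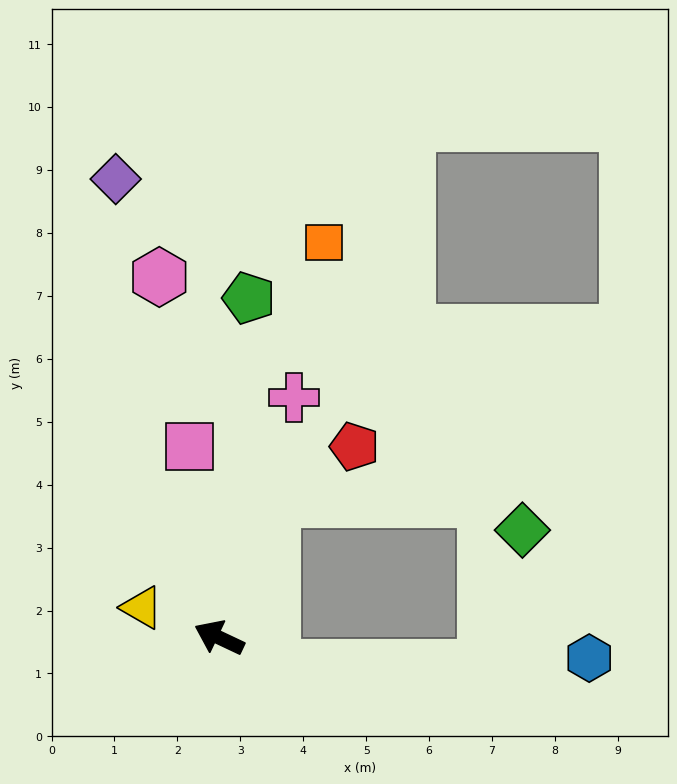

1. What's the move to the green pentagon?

turn right 70°, forward 5.4 m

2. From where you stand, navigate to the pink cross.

turn right 82°, forward 4.0 m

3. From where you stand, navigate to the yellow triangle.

turn left 4°, forward 1.3 m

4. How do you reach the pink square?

turn right 56°, forward 3.1 m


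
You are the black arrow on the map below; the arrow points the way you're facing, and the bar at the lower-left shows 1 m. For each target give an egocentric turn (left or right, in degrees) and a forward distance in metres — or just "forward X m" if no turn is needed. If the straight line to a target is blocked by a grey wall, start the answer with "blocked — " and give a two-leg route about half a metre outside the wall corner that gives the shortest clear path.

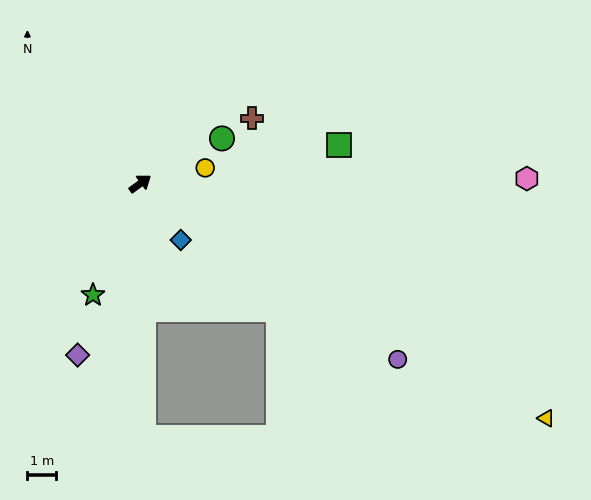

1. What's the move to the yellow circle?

turn right 23°, forward 2.3 m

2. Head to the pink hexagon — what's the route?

turn right 35°, forward 13.4 m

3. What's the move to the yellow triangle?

turn right 66°, forward 16.3 m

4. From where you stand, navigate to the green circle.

turn right 7°, forward 3.2 m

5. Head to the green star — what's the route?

turn right 149°, forward 4.2 m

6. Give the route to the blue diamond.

turn right 91°, forward 2.4 m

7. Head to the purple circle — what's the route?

turn right 71°, forward 10.8 m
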